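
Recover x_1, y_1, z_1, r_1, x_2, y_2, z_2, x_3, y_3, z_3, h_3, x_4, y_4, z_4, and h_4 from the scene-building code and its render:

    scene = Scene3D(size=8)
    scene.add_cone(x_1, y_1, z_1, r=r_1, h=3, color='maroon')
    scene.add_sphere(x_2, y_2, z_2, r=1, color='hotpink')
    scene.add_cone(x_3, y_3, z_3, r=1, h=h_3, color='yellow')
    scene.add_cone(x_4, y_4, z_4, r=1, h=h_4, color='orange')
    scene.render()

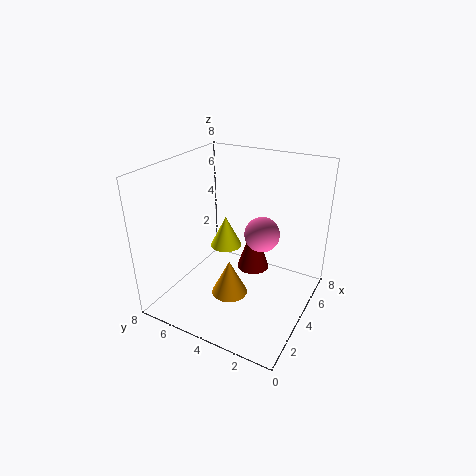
x_1 = 6
y_1 = 4
z_1 = 1
r_1 = 1
x_2 = 5
y_2 = 3
z_2 = 4
x_3 = 6
y_3 = 6
z_3 = 2
h_3 = 2
x_4 = 3
y_4 = 4
z_4 = 1
h_4 = 2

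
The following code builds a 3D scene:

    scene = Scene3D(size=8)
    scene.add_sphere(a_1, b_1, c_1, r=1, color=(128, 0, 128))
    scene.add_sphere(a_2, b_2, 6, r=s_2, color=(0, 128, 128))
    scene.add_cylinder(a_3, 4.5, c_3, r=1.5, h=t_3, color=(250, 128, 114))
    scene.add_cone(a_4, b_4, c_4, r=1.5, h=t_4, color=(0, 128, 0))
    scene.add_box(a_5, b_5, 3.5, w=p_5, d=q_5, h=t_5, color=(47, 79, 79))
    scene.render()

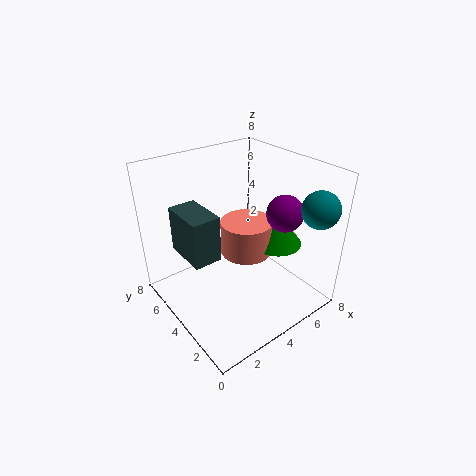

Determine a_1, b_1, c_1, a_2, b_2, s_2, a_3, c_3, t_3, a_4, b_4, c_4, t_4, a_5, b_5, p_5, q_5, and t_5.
a_1 = 6
b_1 = 2.5
c_1 = 5.5
a_2 = 7
b_2 = 1
s_2 = 1
a_3 = 5
c_3 = 2.5
t_3 = 2
a_4 = 6.5
b_4 = 3.5
c_4 = 3
t_4 = 2
a_5 = 1
b_5 = 3.5
p_5 = 1.5
q_5 = 2.5
t_5 = 2.5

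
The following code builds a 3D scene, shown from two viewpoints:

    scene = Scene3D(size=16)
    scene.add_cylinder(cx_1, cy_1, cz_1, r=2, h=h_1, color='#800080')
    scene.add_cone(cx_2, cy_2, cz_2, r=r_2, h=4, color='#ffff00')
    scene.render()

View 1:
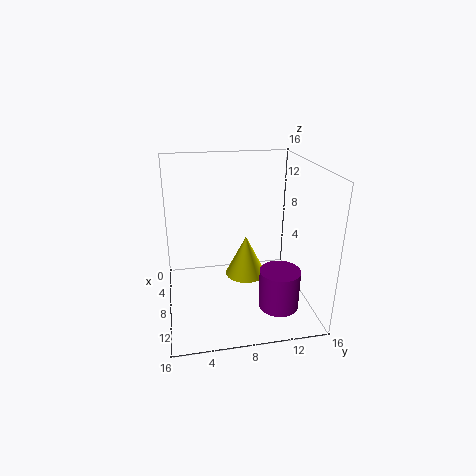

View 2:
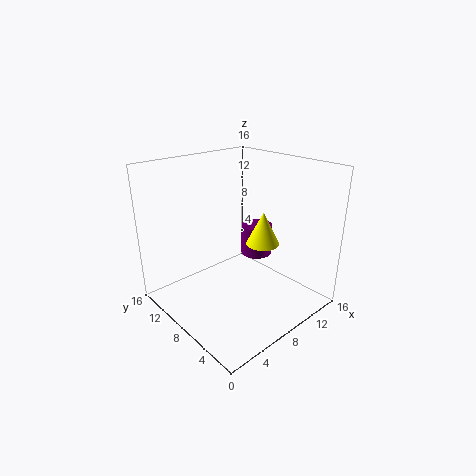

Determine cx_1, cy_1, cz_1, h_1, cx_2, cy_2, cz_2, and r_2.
cx_1 = 14, cy_1 = 11, cz_1 = 3, h_1 = 4, cx_2 = 12, cy_2 = 8, cz_2 = 6, r_2 = 2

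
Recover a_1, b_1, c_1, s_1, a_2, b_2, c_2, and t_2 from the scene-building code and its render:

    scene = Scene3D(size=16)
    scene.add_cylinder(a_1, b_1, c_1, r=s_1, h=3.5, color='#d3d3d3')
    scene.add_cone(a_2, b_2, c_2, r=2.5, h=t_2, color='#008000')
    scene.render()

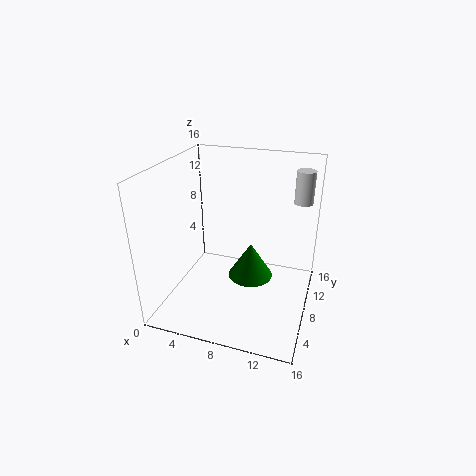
a_1 = 14.5
b_1 = 10.5
c_1 = 12
s_1 = 1
a_2 = 9.5
b_2 = 8
c_2 = 3.5
t_2 = 4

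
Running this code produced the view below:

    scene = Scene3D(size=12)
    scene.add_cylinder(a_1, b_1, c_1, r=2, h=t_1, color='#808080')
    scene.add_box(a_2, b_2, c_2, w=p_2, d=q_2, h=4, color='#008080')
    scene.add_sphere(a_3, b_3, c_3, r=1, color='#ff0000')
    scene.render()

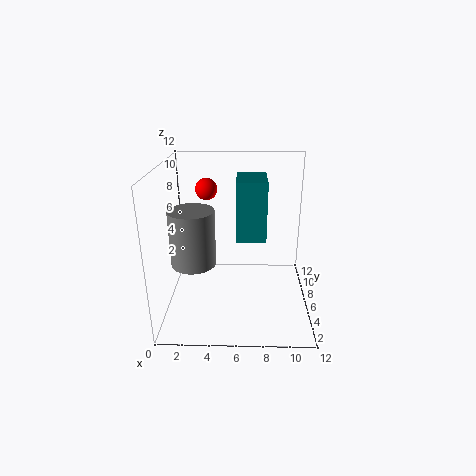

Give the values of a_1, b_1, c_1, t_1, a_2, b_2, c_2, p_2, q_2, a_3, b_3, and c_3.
a_1 = 2; b_1 = 7; c_1 = 3; t_1 = 5; a_2 = 6; b_2 = 1; c_2 = 8; p_2 = 2; q_2 = 3; a_3 = 3; b_3 = 10; c_3 = 9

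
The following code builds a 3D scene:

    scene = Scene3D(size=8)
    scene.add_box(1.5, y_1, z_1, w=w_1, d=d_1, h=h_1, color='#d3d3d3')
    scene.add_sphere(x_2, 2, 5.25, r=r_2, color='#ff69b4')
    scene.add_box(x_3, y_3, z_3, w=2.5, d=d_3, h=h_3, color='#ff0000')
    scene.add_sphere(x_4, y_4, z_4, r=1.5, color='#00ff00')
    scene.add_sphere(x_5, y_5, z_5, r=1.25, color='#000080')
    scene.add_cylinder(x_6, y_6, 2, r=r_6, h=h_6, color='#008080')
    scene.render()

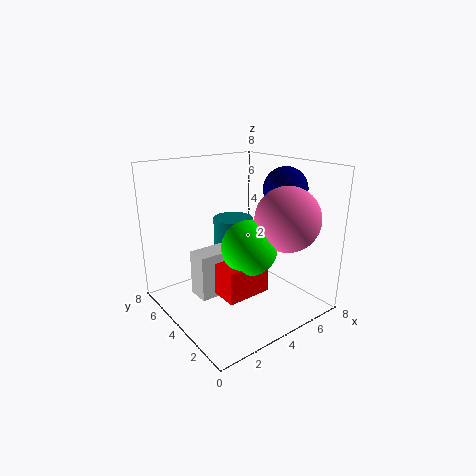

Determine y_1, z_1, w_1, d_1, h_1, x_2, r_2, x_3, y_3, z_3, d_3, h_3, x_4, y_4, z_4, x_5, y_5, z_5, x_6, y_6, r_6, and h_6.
y_1 = 3.75; z_1 = 1; w_1 = 2.5; d_1 = 1.25; h_1 = 2.5; x_2 = 5.75; r_2 = 1.75; x_3 = 2.25; y_3 = 2.25; z_3 = 1.25; d_3 = 2.25; h_3 = 1.75; x_4 = 4; y_4 = 3; z_4 = 3.75; x_5 = 6.75; y_5 = 3.25; z_5 = 6.5; x_6 = 5.5; y_6 = 6.5; r_6 = 1.25; h_6 = 2.25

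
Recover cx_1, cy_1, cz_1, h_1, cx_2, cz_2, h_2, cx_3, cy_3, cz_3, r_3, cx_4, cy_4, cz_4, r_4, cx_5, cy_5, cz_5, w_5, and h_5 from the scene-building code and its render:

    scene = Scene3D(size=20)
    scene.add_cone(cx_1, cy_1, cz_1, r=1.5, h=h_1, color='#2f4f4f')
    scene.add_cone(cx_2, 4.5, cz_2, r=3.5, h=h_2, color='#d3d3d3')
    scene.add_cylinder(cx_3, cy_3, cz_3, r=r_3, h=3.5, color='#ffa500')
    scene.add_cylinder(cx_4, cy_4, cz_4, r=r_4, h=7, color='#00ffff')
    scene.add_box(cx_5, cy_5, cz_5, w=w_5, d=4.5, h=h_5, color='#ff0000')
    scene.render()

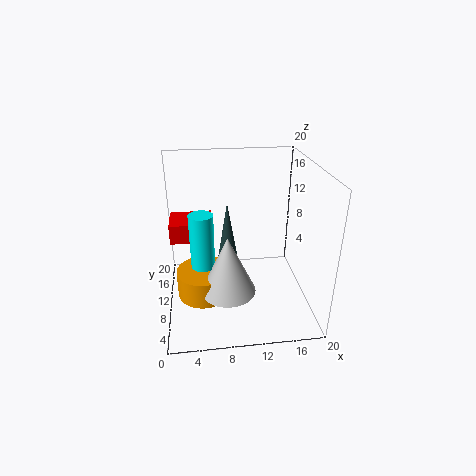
cx_1 = 8.5, cy_1 = 9.5, cz_1 = 6.5, h_1 = 9, cx_2 = 8, cz_2 = 5.5, h_2 = 7.5, cx_3 = 5, cy_3 = 6.5, cz_3 = 4, r_3 = 3.5, cx_4 = 5, cy_4 = 6, cz_4 = 8.5, r_4 = 1.5, cx_5 = 1, cy_5 = 7.5, cz_5 = 11, w_5 = 5.5, h_5 = 2.5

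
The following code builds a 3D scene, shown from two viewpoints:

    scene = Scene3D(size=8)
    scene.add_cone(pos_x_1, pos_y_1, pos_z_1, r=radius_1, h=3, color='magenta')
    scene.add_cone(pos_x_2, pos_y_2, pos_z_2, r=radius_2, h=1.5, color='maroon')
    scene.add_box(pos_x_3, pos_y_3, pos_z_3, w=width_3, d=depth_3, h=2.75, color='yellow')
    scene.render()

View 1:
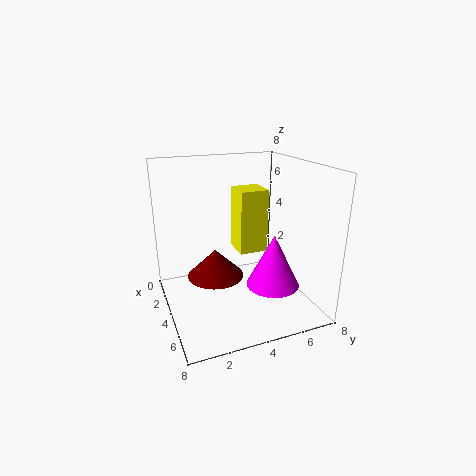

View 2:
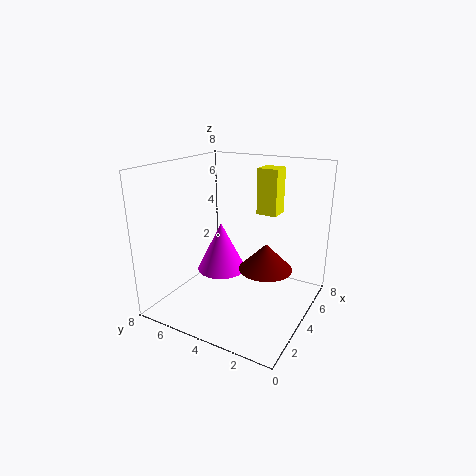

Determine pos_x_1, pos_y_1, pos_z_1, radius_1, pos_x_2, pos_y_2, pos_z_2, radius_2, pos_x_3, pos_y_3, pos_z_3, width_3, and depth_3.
pos_x_1 = 5, pos_y_1 = 5.75, pos_z_1 = 1.25, radius_1 = 1.5, pos_x_2 = 4.5, pos_y_2 = 2.5, pos_z_2 = 2.25, radius_2 = 1.5, pos_x_3 = 6.25, pos_y_3 = 2.75, pos_z_3 = 4.75, width_3 = 1.25, depth_3 = 1.25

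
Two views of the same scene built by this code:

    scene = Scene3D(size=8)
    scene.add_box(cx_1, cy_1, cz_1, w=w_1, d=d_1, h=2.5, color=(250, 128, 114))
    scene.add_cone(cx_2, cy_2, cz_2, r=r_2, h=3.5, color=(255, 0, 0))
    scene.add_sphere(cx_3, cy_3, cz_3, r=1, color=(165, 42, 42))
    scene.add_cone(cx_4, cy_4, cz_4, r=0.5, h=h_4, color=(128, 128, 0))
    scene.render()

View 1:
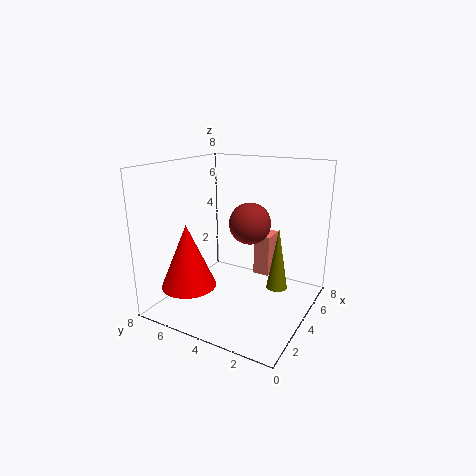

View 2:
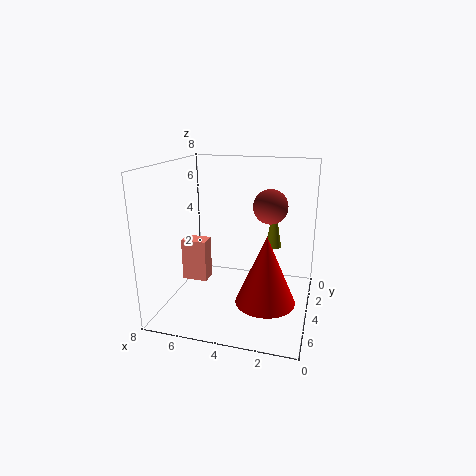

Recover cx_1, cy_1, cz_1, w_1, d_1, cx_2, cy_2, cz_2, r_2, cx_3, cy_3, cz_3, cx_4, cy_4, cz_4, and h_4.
cx_1 = 6
cy_1 = 3
cz_1 = 1
w_1 = 1.5
d_1 = 1
cx_2 = 2
cy_2 = 6
cz_2 = 1.5
r_2 = 1.5
cx_3 = 2.5
cy_3 = 2.5
cz_3 = 5.5
cx_4 = 2.5
cy_4 = 1
cz_4 = 2.5
h_4 = 3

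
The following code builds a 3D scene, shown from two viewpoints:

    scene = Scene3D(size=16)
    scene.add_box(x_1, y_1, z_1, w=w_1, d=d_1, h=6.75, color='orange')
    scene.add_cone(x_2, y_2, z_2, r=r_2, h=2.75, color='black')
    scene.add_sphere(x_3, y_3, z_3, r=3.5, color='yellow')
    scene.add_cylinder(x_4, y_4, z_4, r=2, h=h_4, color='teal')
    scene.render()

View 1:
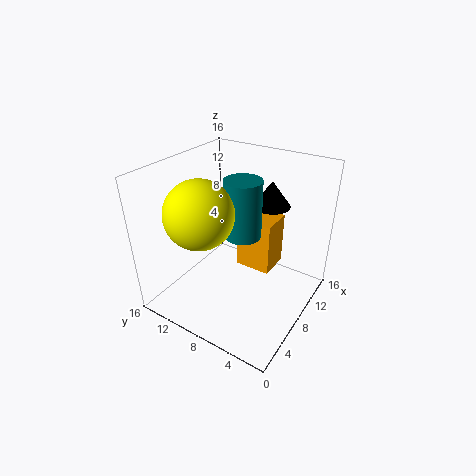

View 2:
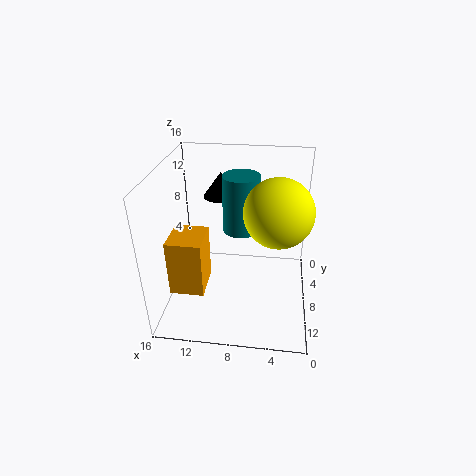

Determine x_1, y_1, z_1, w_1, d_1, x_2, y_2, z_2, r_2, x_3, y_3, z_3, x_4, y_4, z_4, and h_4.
x_1 = 11.75, y_1 = 6, z_1 = 1.25, w_1 = 4, d_1 = 4.5, x_2 = 10.25, y_2 = 5.25, z_2 = 11.75, r_2 = 2, x_3 = 3.75, y_3 = 9.75, z_3 = 12.25, x_4 = 7.75, y_4 = 7.25, z_4 = 8.75, h_4 = 6.25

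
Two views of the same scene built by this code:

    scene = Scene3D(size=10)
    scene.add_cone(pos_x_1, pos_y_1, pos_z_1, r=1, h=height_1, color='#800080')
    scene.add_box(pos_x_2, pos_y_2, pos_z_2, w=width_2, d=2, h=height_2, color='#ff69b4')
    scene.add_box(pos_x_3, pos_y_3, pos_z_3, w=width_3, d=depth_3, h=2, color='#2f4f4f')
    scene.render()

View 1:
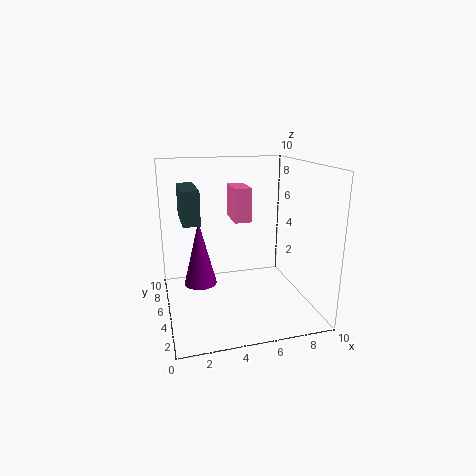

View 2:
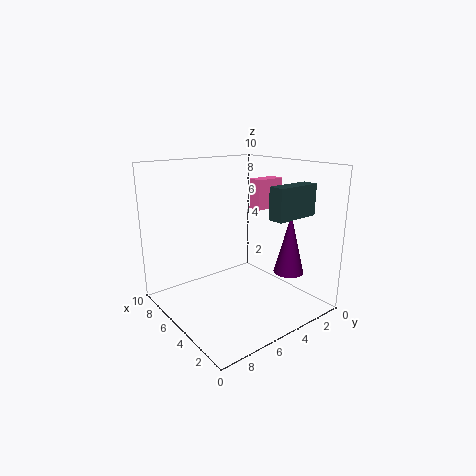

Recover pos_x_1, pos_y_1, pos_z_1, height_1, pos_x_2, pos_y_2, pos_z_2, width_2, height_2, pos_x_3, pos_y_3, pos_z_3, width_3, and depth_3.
pos_x_1 = 2; pos_y_1 = 3; pos_z_1 = 3; height_1 = 4; pos_x_2 = 4; pos_y_2 = 2; pos_z_2 = 7; width_2 = 1; height_2 = 2; pos_x_3 = 1; pos_y_3 = 2; pos_z_3 = 7; width_3 = 1; depth_3 = 3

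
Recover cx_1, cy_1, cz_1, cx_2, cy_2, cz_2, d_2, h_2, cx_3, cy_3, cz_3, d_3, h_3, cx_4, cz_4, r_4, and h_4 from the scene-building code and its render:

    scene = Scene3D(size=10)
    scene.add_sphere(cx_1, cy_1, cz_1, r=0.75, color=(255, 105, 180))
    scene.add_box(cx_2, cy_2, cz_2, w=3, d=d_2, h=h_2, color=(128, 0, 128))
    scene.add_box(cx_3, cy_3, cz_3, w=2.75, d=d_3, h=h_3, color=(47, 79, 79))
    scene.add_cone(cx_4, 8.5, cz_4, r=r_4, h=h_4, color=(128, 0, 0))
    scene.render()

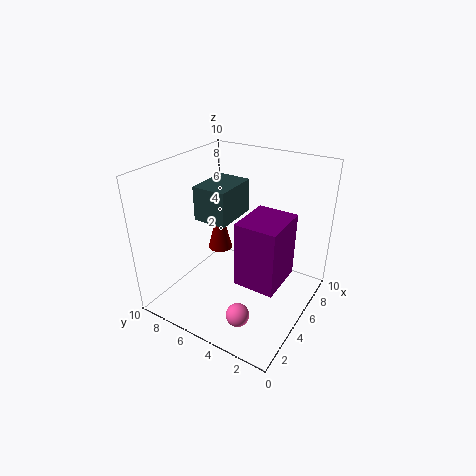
cx_1 = 1.75; cy_1 = 3; cz_1 = 1.5; cx_2 = 1.75; cy_2 = 0.75; cz_2 = 4; d_2 = 2.5; h_2 = 4; cx_3 = 1.5; cy_3 = 3.75; cz_3 = 7.75; d_3 = 2; h_3 = 2; cx_4 = 7.75; cz_4 = 1.75; r_4 = 1; h_4 = 4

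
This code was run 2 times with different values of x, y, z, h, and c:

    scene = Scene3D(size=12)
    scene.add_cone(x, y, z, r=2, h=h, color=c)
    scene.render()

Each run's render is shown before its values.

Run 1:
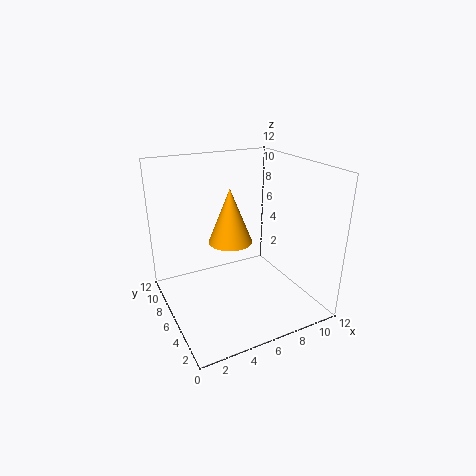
x = 6.5; y = 8.5; z = 4.5; h = 5; c = 'orange'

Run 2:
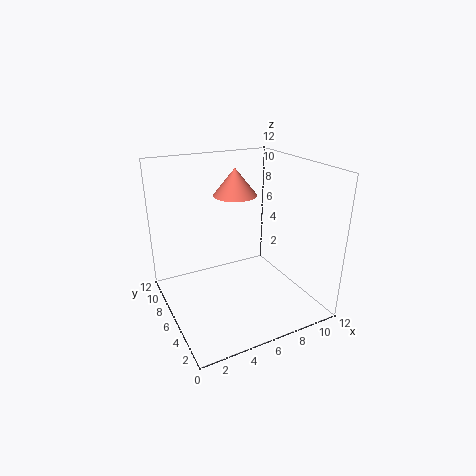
x = 7.5; y = 9.5; z = 8.5; h = 2.5; c = 'salmon'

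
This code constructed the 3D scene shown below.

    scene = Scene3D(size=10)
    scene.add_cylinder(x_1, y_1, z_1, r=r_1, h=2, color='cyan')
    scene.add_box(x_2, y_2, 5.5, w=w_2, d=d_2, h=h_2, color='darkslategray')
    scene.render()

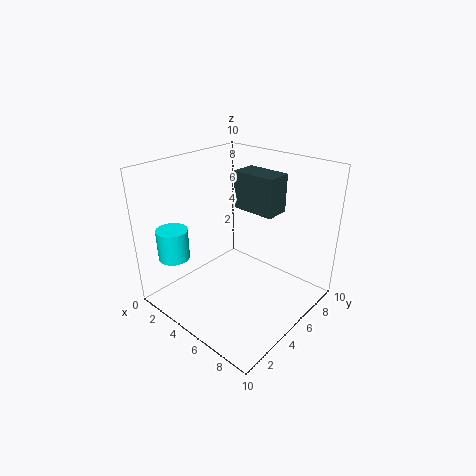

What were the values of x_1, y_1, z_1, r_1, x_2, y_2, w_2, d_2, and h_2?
x_1 = 3; y_1 = 1; z_1 = 4.5; r_1 = 1; x_2 = 2; y_2 = 8; w_2 = 3.5; d_2 = 2; h_2 = 3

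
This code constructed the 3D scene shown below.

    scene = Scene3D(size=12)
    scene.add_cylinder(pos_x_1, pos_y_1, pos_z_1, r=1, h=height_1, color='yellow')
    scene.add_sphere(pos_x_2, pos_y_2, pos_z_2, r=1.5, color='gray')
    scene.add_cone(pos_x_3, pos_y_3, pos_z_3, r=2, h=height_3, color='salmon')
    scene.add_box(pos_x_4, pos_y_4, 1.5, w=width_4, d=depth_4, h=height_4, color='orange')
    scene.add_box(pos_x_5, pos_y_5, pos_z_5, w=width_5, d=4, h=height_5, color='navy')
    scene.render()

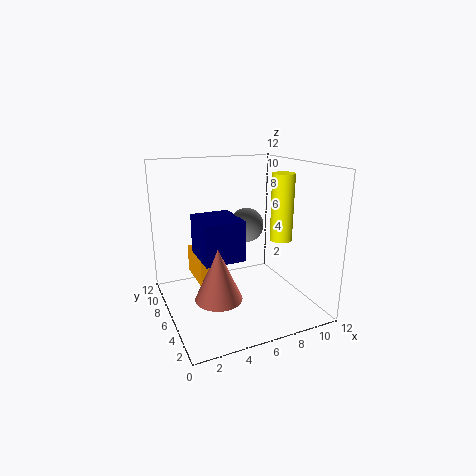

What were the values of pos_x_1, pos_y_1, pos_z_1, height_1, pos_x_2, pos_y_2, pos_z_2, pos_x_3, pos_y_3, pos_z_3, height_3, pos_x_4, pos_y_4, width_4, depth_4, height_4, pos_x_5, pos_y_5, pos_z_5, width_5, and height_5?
pos_x_1 = 10.5
pos_y_1 = 6.5
pos_z_1 = 5
height_1 = 6
pos_x_2 = 7.5
pos_y_2 = 7.5
pos_z_2 = 6.5
pos_x_3 = 4
pos_y_3 = 5.5
pos_z_3 = 1
height_3 = 4.5
pos_x_4 = 3
pos_y_4 = 7
width_4 = 1.5
depth_4 = 4
height_4 = 2.5
pos_x_5 = 3
pos_y_5 = 5.5
pos_z_5 = 4
width_5 = 3.5
height_5 = 3.5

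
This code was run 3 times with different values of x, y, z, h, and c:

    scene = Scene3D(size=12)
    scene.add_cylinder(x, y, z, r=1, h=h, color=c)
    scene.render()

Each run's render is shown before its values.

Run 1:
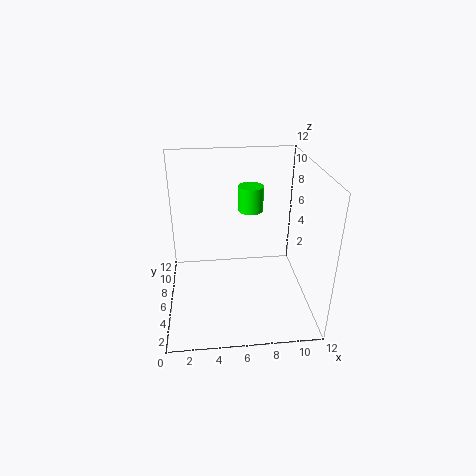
x = 7
y = 6
z = 8.5
h = 2
c = 'lime'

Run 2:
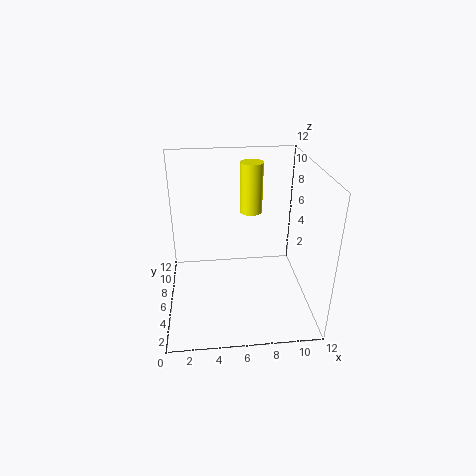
x = 7.5
y = 9
z = 7
h = 4.5
c = 'yellow'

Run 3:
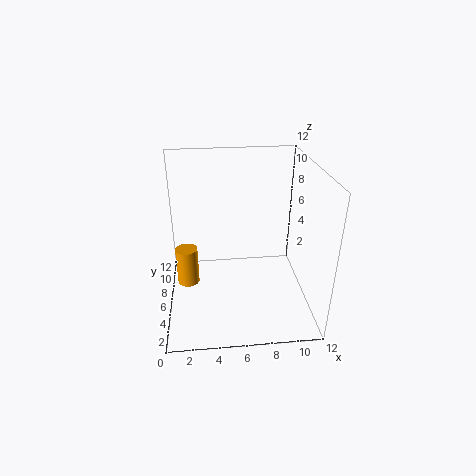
x = 1.5
y = 8
z = 0.5
h = 3.5
c = 'orange'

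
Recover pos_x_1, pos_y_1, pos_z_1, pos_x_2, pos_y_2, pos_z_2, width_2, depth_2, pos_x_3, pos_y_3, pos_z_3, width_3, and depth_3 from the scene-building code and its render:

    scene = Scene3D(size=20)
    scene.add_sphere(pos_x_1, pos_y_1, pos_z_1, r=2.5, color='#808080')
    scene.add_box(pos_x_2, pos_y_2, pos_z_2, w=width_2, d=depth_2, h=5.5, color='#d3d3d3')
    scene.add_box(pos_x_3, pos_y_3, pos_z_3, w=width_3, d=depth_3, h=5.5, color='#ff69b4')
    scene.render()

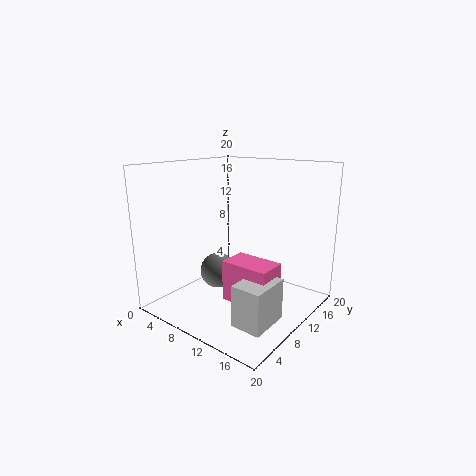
pos_x_1 = 7.5, pos_y_1 = 8.5, pos_z_1 = 5, pos_x_2 = 14, pos_y_2 = 3.5, pos_z_2 = 1, width_2 = 4, depth_2 = 5.5, pos_x_3 = 10.5, pos_y_3 = 6, pos_z_3 = 2.5, width_3 = 6.5, depth_3 = 4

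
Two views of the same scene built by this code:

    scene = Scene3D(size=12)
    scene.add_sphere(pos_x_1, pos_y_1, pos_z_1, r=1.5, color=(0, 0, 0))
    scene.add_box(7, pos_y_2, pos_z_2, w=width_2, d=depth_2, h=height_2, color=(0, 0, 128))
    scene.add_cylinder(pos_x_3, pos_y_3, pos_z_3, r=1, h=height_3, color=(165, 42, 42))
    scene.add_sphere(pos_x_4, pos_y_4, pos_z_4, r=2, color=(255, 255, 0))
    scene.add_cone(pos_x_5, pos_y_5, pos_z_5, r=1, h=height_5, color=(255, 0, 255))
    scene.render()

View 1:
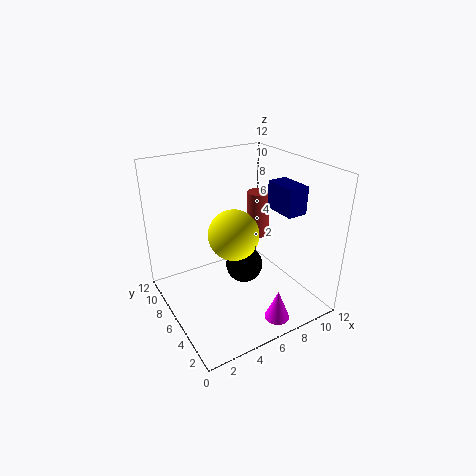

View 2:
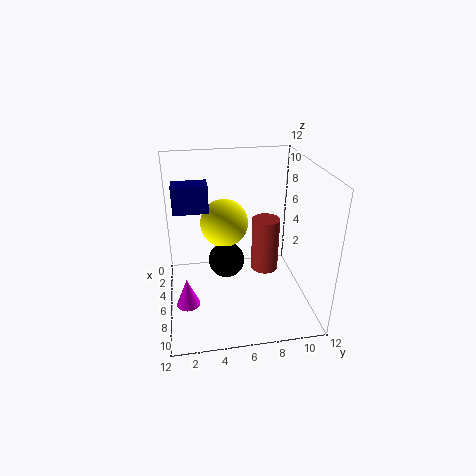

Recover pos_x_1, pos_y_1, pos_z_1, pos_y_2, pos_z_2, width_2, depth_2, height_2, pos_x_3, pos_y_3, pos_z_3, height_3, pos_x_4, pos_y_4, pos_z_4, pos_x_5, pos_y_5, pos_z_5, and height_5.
pos_x_1 = 6
pos_y_1 = 5
pos_z_1 = 4
pos_y_2 = 1
pos_z_2 = 9.5
width_2 = 1.5
depth_2 = 2.5
height_2 = 2
pos_x_3 = 9
pos_y_3 = 7.5
pos_z_3 = 5
height_3 = 4
pos_x_4 = 5
pos_y_4 = 5
pos_z_4 = 7
pos_x_5 = 7
pos_y_5 = 1.5
pos_z_5 = 0.5
height_5 = 2.5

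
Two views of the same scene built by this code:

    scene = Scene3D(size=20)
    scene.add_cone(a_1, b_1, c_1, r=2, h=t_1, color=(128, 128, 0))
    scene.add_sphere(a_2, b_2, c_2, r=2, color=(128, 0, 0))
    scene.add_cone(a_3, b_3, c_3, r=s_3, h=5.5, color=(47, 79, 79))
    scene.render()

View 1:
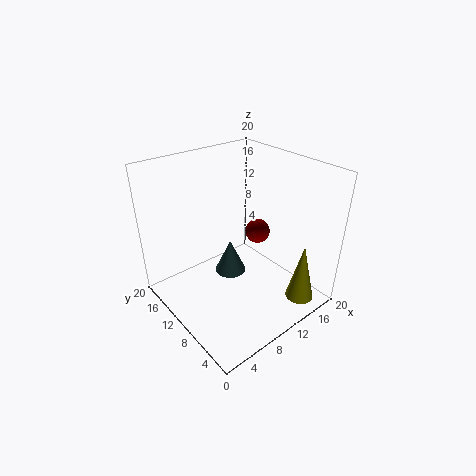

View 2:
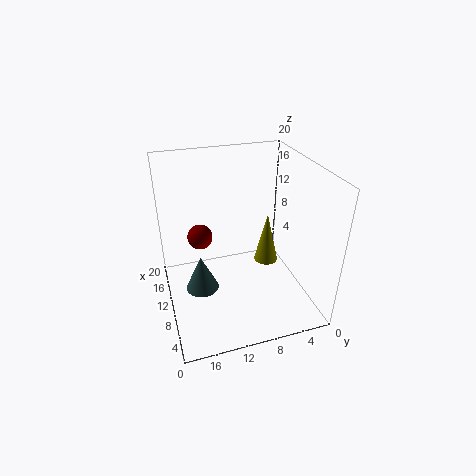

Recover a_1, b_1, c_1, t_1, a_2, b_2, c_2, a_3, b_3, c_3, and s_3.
a_1 = 16; b_1 = 3; c_1 = 1; t_1 = 8.5; a_2 = 17.5; b_2 = 14; c_2 = 6.5; a_3 = 12.5; b_3 = 15; c_3 = 0.5; s_3 = 2.5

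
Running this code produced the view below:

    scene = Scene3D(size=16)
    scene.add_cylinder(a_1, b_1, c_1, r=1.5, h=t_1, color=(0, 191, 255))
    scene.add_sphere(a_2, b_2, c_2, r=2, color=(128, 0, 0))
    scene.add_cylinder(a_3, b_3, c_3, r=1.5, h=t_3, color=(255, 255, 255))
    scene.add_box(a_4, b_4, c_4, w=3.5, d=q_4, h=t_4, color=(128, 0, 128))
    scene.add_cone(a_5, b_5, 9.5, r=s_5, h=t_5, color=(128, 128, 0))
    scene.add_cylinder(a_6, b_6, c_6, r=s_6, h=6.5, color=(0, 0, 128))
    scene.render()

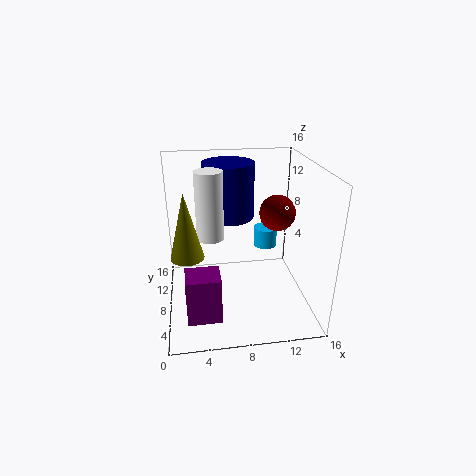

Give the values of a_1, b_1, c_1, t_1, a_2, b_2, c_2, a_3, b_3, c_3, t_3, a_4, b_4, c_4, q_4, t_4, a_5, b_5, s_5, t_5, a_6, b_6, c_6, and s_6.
a_1 = 12.5
b_1 = 13.5
c_1 = 4
t_1 = 2.5
a_2 = 12.5
b_2 = 8.5
c_2 = 10.5
a_3 = 5
b_3 = 8.5
c_3 = 8
t_3 = 7.5
a_4 = 2
b_4 = 2
c_4 = 1.5
q_4 = 3
t_4 = 5
a_5 = 2.5
b_5 = 2
s_5 = 1.5
t_5 = 6
a_6 = 7.5
b_6 = 12
c_6 = 9
s_6 = 3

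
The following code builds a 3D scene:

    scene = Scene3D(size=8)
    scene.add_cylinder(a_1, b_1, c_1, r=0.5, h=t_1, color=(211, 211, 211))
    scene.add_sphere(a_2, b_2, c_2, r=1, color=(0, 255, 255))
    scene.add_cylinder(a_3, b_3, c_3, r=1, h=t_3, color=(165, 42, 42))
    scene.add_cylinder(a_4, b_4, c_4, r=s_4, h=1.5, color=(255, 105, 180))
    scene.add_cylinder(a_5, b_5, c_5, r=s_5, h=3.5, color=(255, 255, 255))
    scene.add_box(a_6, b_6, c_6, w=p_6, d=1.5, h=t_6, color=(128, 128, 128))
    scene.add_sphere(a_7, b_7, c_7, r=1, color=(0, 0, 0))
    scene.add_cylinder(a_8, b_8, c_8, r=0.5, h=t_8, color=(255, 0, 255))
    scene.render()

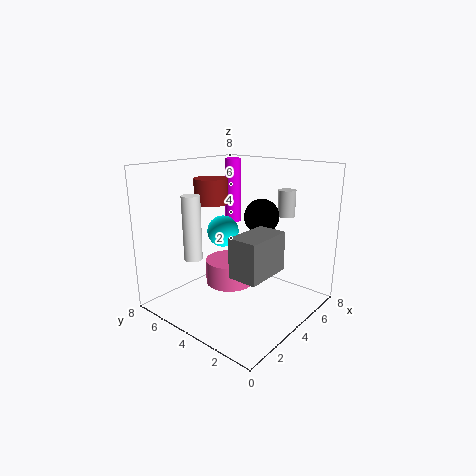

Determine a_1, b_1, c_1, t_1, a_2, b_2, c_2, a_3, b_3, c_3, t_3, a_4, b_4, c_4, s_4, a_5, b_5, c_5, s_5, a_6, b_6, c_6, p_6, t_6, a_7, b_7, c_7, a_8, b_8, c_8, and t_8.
a_1 = 6.5, b_1 = 2.5, c_1 = 5, t_1 = 1.5, a_2 = 5.5, b_2 = 6.5, c_2 = 3.5, a_3 = 4.5, b_3 = 6.5, c_3 = 5.5, t_3 = 1.5, a_4 = 5, b_4 = 5.5, c_4 = 0.5, s_4 = 1.5, a_5 = 2, b_5 = 5.5, c_5 = 3, s_5 = 0.5, a_6 = 1.5, b_6 = 1, c_6 = 3, p_6 = 2.5, t_6 = 2, a_7 = 5.5, b_7 = 3.5, c_7 = 5, a_8 = 6.5, b_8 = 6.5, c_8 = 4, t_8 = 4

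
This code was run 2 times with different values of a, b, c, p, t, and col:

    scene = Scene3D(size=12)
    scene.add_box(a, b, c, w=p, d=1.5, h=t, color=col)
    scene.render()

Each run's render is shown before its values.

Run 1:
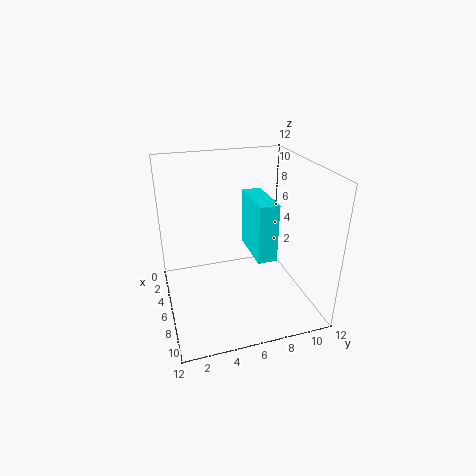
a = 5.5; b = 6.5; c = 5.5; p = 4; t = 4.5; col = 'cyan'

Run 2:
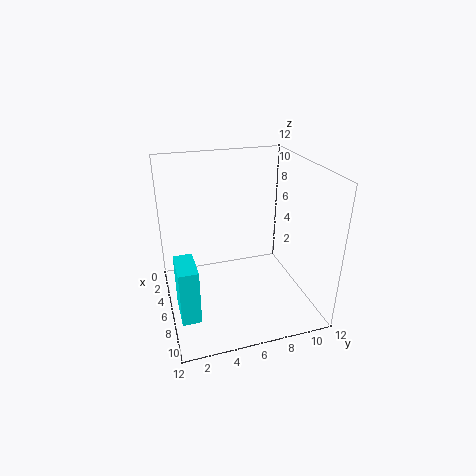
a = 6.5; b = 0.5; c = 1; p = 3; t = 4.5; col = 'cyan'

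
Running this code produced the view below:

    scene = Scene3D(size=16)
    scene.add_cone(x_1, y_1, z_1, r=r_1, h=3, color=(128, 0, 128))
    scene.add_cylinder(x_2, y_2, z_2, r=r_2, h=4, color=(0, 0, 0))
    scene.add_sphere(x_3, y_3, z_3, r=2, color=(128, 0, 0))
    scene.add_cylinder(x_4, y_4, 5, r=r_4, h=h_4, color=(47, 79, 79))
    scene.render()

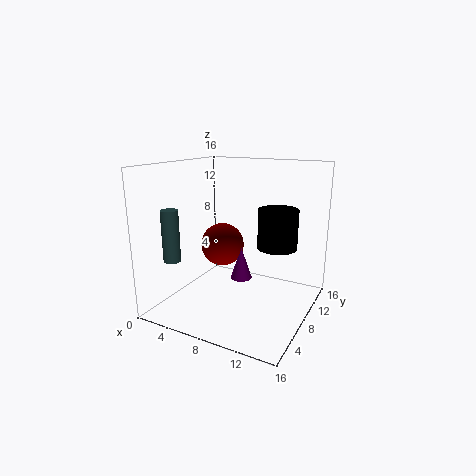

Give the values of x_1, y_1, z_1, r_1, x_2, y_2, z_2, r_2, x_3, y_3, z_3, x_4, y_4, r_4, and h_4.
x_1 = 11
y_1 = 3
z_1 = 6
r_1 = 1
x_2 = 13
y_2 = 7
z_2 = 8
r_2 = 2
x_3 = 9
y_3 = 3
z_3 = 9
x_4 = 1
y_4 = 5
r_4 = 1
h_4 = 6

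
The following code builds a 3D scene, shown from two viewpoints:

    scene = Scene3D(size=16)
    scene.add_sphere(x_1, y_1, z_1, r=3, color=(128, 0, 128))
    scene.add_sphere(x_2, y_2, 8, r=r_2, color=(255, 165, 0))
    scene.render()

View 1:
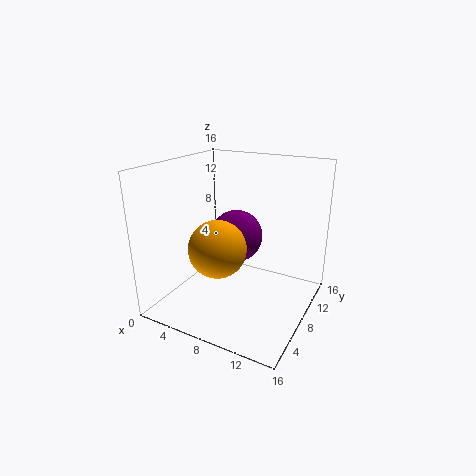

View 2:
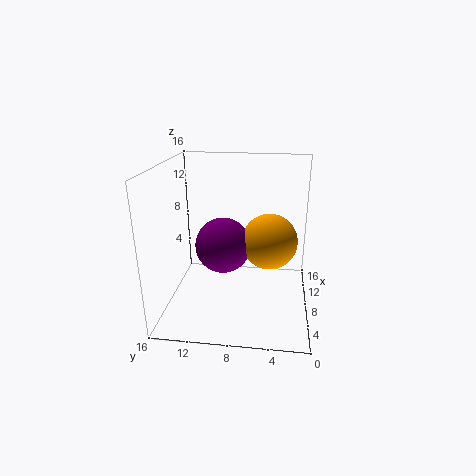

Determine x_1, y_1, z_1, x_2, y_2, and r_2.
x_1 = 7; y_1 = 9.5; z_1 = 7.5; x_2 = 7.5; y_2 = 4.5; r_2 = 3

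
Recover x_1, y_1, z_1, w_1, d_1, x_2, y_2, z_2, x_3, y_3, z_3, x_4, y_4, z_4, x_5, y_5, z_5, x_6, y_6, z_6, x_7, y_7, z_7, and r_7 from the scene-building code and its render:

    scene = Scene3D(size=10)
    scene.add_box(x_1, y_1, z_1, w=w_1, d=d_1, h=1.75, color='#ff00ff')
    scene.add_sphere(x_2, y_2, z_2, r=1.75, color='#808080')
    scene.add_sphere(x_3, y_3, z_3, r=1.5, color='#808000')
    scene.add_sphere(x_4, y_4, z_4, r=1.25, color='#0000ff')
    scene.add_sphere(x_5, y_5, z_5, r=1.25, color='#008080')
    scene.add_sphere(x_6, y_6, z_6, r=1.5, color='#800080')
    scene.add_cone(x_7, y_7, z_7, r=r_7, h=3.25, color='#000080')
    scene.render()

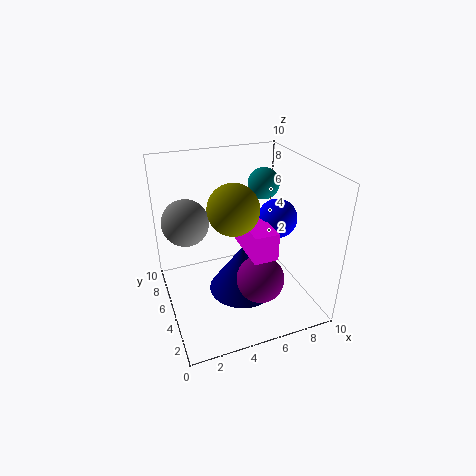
x_1 = 4.5; y_1 = 1; z_1 = 5.5; w_1 = 1.5; d_1 = 3.25; x_2 = 2; y_2 = 8; z_2 = 5.25; x_3 = 3.75; y_3 = 2.5; z_3 = 8.5; x_4 = 7; y_4 = 3.25; z_4 = 7; x_5 = 8.5; y_5 = 8.5; z_5 = 7.25; x_6 = 5.25; y_6 = 1.75; z_6 = 3.75; x_7 = 4.75; y_7 = 3.5; z_7 = 2; r_7 = 2.25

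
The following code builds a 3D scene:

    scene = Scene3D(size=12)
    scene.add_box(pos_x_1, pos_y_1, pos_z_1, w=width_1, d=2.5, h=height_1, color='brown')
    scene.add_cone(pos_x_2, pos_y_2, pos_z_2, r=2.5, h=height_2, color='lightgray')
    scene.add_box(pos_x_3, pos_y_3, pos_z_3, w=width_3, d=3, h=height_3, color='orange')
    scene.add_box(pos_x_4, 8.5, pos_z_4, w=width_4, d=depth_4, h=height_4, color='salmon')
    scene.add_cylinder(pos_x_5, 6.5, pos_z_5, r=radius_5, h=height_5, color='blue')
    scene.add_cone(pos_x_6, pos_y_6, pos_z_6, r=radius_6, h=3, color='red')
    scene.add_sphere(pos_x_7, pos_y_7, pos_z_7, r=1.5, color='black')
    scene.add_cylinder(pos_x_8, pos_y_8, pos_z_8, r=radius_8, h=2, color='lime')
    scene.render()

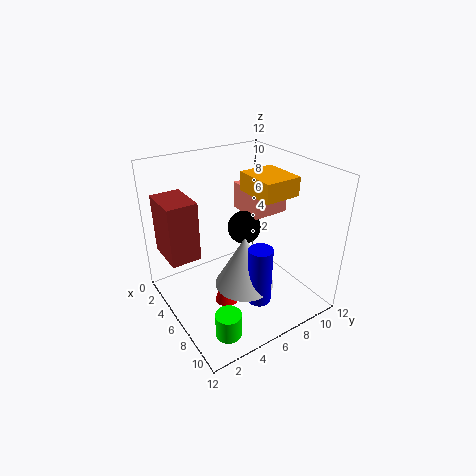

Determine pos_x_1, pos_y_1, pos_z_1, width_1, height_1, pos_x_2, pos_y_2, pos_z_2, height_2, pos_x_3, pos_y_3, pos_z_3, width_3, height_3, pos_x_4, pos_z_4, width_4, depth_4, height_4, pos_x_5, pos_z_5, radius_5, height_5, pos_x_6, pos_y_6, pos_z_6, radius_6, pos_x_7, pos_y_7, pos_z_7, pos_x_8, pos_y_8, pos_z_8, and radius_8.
pos_x_1 = 1.5, pos_y_1 = 0.5, pos_z_1 = 4.5, width_1 = 3.5, height_1 = 5, pos_x_2 = 7, pos_y_2 = 6, pos_z_2 = 2, height_2 = 4.5, pos_x_3 = 5.5, pos_y_3 = 6.5, pos_z_3 = 10, width_3 = 3.5, height_3 = 1.5, pos_x_4 = 1.5, pos_z_4 = 6.5, width_4 = 3.5, depth_4 = 3.5, height_4 = 2.5, pos_x_5 = 8.5, pos_z_5 = 1, radius_5 = 1, height_5 = 5, pos_x_6 = 6.5, pos_y_6 = 4.5, pos_z_6 = 0.5, radius_6 = 1, pos_x_7 = 4, pos_y_7 = 8, pos_z_7 = 5.5, pos_x_8 = 10, pos_y_8 = 2.5, pos_z_8 = 0.5, radius_8 = 1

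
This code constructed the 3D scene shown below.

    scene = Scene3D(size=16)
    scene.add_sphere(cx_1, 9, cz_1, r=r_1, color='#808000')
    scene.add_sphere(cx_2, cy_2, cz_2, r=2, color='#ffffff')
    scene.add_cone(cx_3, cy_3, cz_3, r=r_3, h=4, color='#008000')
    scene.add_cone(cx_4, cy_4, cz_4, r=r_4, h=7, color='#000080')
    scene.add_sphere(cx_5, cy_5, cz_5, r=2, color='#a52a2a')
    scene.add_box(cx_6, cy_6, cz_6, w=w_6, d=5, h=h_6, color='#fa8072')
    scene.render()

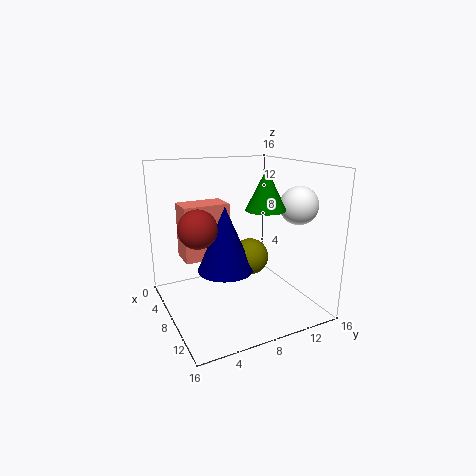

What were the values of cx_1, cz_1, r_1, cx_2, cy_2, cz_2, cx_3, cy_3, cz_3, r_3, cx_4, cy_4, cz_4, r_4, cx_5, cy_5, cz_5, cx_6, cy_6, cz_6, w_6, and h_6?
cx_1 = 9
cz_1 = 6
r_1 = 2
cx_2 = 12
cy_2 = 13
cz_2 = 12
cx_3 = 12
cy_3 = 9
cz_3 = 12
r_3 = 2
cx_4 = 9
cy_4 = 6
cz_4 = 5
r_4 = 3
cx_5 = 9
cy_5 = 3
cz_5 = 10
cx_6 = 5
cy_6 = 2
cz_6 = 6
w_6 = 3
h_6 = 6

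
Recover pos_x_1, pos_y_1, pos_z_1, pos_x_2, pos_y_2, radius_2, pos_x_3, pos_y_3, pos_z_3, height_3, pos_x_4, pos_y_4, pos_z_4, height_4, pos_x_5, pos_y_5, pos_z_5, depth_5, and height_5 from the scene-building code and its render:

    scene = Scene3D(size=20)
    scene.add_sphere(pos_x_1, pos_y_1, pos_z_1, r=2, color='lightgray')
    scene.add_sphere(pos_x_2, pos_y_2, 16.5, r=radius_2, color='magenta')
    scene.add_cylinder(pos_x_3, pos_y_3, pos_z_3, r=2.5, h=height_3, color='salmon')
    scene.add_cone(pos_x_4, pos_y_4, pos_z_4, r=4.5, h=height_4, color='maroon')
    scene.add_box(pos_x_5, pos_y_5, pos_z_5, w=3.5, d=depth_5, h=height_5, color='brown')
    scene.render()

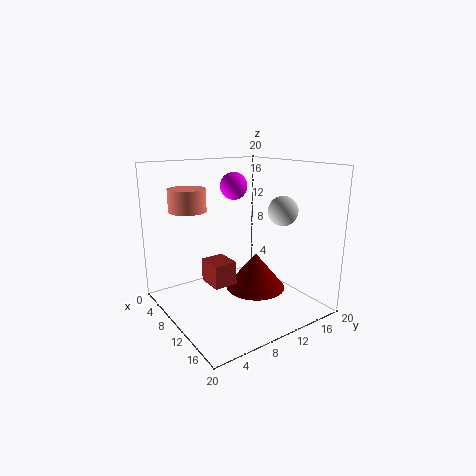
pos_x_1 = 14, pos_y_1 = 14.5, pos_z_1 = 14, pos_x_2 = 6, pos_y_2 = 12, radius_2 = 2, pos_x_3 = 7, pos_y_3 = 4, pos_z_3 = 14, height_3 = 3, pos_x_4 = 9, pos_y_4 = 14, pos_z_4 = 1, height_4 = 5.5, pos_x_5 = 10.5, pos_y_5 = 4, pos_z_5 = 5.5, depth_5 = 3, height_5 = 3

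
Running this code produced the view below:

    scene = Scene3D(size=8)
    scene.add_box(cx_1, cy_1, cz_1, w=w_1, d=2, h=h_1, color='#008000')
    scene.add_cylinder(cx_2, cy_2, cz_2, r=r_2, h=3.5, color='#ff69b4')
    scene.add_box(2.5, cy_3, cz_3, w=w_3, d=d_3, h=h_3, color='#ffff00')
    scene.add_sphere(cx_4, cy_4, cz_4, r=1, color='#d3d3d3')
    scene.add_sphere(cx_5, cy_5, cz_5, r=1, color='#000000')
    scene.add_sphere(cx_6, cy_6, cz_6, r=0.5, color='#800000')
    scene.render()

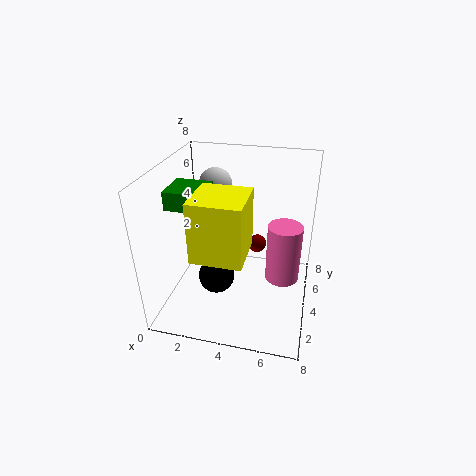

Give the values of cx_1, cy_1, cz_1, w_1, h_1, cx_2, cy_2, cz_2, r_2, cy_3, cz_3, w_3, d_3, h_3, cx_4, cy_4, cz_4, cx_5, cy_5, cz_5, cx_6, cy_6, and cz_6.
cx_1 = 0.5, cy_1 = 2.5, cz_1 = 6, w_1 = 2, h_1 = 1, cx_2 = 6.5, cy_2 = 5, cz_2 = 1, r_2 = 1, cy_3 = 0.5, cz_3 = 4.5, w_3 = 2.5, d_3 = 2.5, h_3 = 3, cx_4 = 2, cy_4 = 6.5, cz_4 = 6, cx_5 = 3, cy_5 = 3, cz_5 = 2, cx_6 = 5, cy_6 = 4.5, cz_6 = 3.5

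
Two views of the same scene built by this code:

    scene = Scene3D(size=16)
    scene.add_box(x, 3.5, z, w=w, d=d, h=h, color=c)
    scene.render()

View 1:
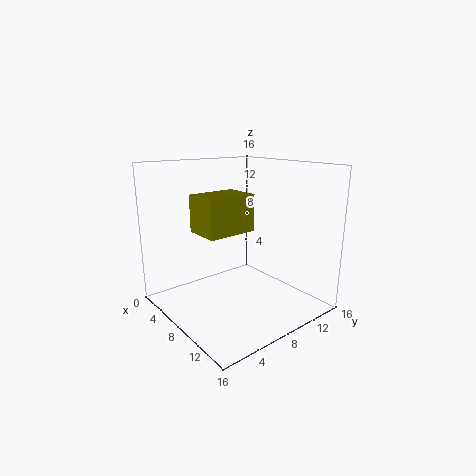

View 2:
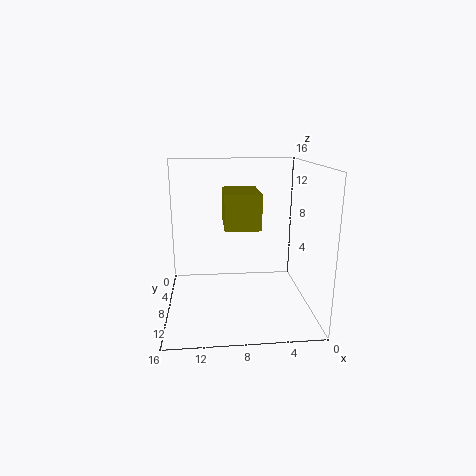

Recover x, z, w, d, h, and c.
x = 5.5
z = 9
w = 4
d = 5.5
h = 4
c = 'olive'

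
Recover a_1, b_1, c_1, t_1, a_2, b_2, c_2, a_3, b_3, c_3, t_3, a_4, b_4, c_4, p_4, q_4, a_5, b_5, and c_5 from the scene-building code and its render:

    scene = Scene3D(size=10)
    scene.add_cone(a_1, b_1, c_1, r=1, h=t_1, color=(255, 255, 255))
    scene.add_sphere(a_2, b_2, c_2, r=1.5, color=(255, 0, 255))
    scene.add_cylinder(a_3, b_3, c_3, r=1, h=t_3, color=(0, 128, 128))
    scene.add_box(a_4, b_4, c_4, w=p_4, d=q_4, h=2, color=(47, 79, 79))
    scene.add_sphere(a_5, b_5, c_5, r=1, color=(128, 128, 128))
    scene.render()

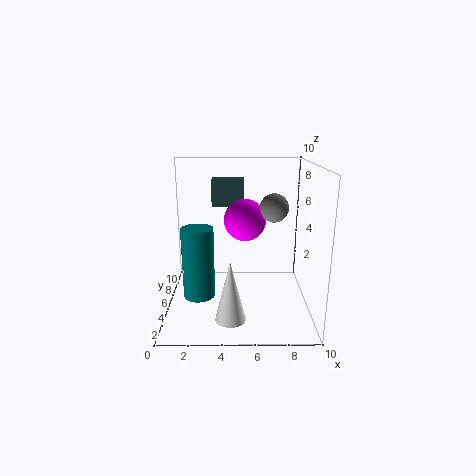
a_1 = 4.5; b_1 = 2; c_1 = 0.5; t_1 = 4; a_2 = 5.5; b_2 = 6; c_2 = 6; a_3 = 2.5; b_3 = 2.5; c_3 = 2; t_3 = 4.5; a_4 = 3; b_4 = 8; c_4 = 6.5; p_4 = 2.5; q_4 = 2; a_5 = 7.5; b_5 = 5.5; c_5 = 7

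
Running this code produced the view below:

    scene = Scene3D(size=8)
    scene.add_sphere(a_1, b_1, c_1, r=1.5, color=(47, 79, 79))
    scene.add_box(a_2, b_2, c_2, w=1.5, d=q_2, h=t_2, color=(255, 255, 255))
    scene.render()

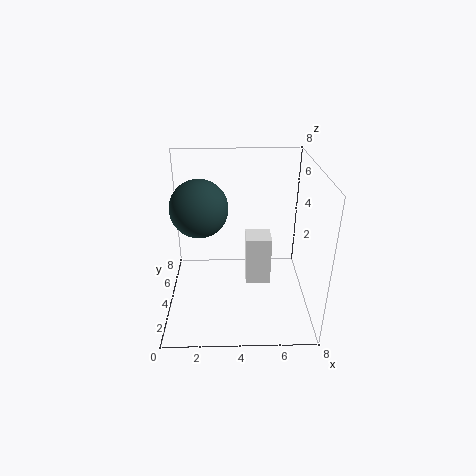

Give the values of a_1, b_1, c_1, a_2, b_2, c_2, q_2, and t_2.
a_1 = 2; b_1 = 3.5; c_1 = 6; a_2 = 4.5; b_2 = 4.5; c_2 = 0.5; q_2 = 1.5; t_2 = 3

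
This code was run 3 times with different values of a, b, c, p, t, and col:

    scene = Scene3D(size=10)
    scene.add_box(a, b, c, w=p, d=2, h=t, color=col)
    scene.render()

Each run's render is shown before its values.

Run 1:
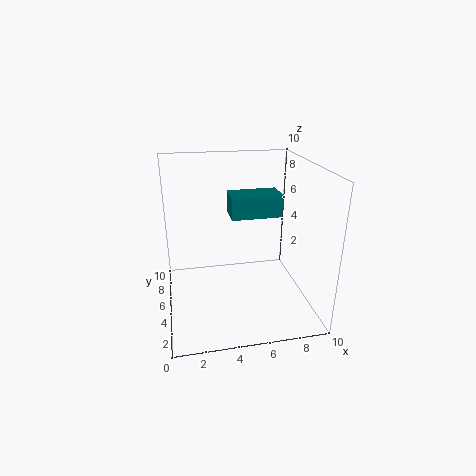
a = 4.5
b = 4.5
c = 6.5
p = 3.5
t = 1.5
col = 'teal'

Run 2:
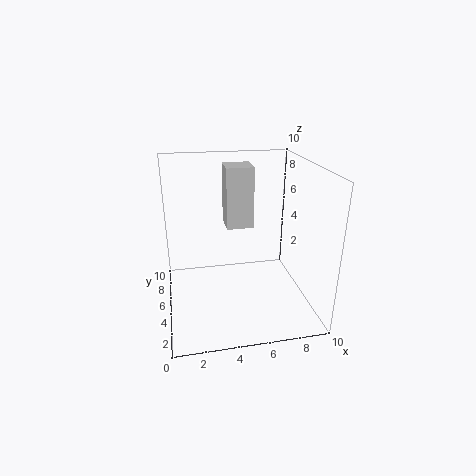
a = 4.5
b = 6.5
c = 5
p = 2
t = 4.5
col = 'lightgray'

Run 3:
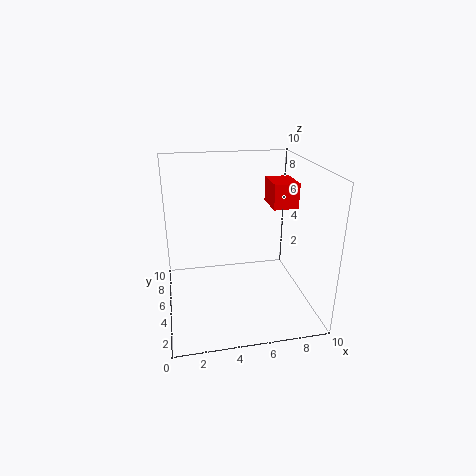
a = 6.5
b = 2
c = 8
p = 1.5
t = 1.5
col = 'red'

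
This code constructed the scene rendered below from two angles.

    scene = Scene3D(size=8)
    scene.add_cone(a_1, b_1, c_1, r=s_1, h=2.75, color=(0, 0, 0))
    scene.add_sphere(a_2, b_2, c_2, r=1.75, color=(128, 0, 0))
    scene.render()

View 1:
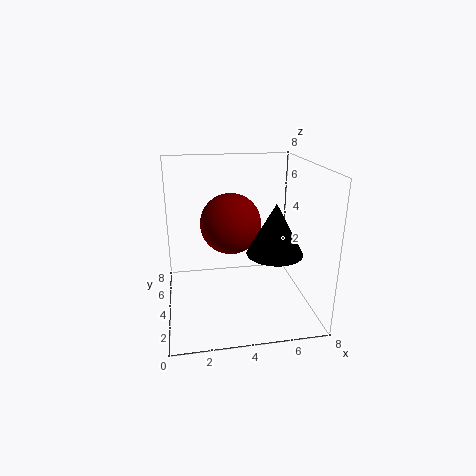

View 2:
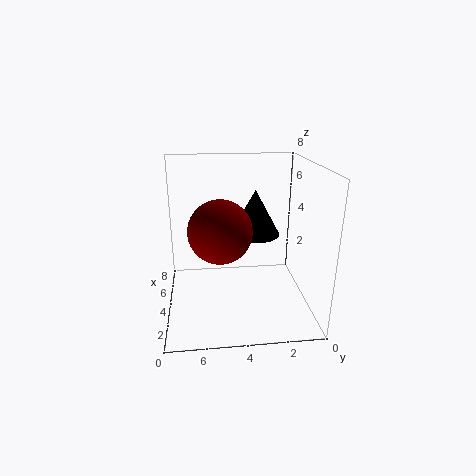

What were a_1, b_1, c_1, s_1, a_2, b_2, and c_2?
a_1 = 5.75, b_1 = 2.75, c_1 = 3.5, s_1 = 1.5, a_2 = 3.75, b_2 = 5, c_2 = 4.5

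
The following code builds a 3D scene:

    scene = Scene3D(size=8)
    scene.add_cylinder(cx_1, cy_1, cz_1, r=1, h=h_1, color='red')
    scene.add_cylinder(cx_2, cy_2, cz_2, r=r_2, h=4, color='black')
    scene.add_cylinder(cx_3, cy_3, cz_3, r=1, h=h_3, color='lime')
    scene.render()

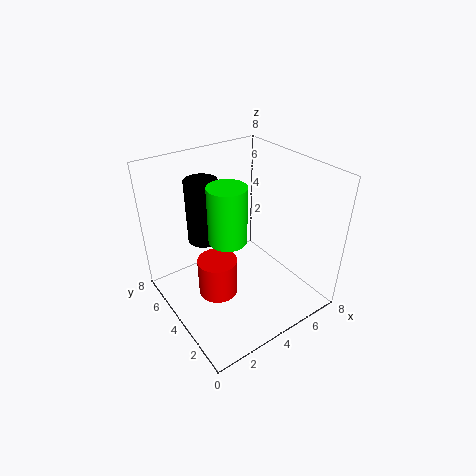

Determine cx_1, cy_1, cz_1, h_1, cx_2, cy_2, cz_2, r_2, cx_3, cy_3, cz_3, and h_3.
cx_1 = 2, cy_1 = 3, cz_1 = 2, h_1 = 2, cx_2 = 3.5, cy_2 = 7, cz_2 = 2.5, r_2 = 1, cx_3 = 3, cy_3 = 3.5, cz_3 = 4.5, h_3 = 3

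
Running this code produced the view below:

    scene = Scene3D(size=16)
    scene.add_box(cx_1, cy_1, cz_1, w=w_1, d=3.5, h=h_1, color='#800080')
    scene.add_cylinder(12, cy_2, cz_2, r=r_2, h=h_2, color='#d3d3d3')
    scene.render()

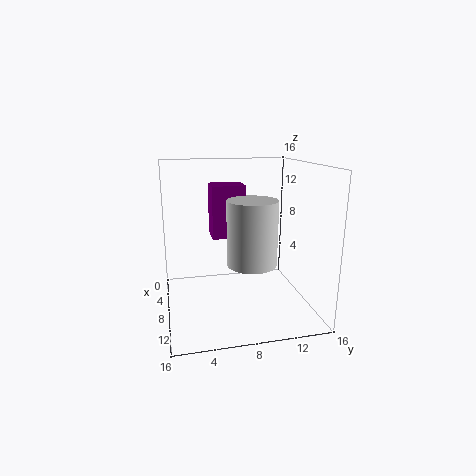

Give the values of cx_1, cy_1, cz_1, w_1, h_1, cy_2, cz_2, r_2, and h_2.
cx_1 = 6.5, cy_1 = 5, cz_1 = 8.5, w_1 = 3, h_1 = 5.5, cy_2 = 8.5, cz_2 = 6.5, r_2 = 2.5, h_2 = 6.5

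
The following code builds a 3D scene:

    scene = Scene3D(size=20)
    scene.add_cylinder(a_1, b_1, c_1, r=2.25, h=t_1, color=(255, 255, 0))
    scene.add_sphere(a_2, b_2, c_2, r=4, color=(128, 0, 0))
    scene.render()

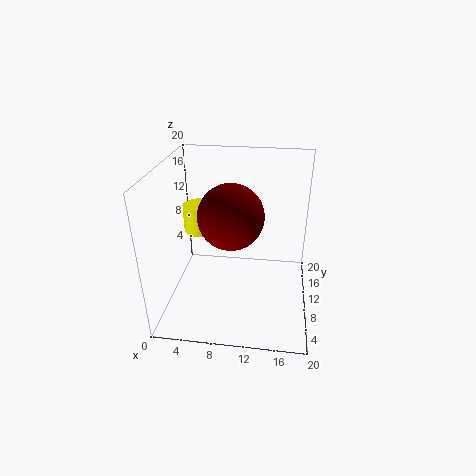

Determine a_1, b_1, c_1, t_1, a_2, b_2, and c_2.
a_1 = 5.25, b_1 = 8.75, c_1 = 11.75, t_1 = 3.5, a_2 = 9.75, b_2 = 5.75, c_2 = 15.25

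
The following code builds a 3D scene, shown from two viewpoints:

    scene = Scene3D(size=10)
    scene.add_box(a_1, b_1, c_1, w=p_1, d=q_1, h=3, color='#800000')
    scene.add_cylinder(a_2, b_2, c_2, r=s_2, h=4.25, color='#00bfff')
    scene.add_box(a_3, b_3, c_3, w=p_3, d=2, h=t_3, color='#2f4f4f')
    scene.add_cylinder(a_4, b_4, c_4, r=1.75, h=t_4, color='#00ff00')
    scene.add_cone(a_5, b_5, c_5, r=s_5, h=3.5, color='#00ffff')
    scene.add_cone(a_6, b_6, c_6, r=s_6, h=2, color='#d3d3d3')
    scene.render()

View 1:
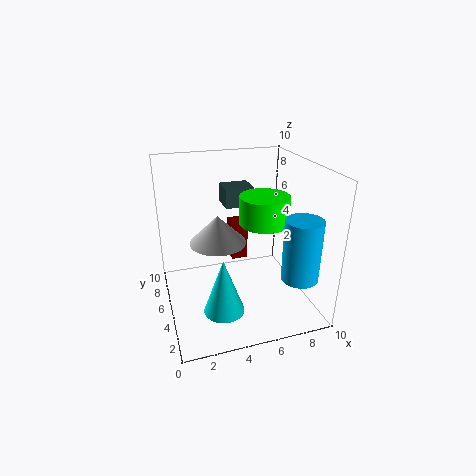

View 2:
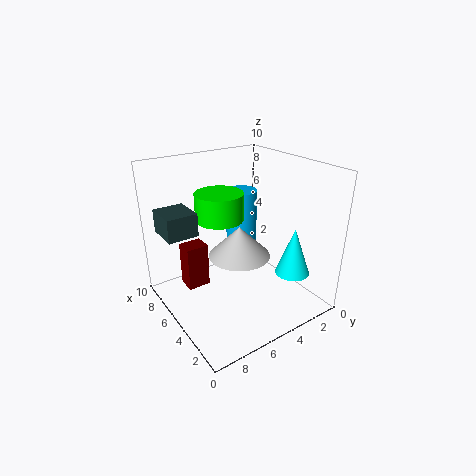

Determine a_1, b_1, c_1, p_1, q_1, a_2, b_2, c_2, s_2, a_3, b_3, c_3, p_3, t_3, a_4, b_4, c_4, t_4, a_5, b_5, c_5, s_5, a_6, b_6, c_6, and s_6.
a_1 = 5.25; b_1 = 7.25; c_1 = 2; p_1 = 1.25; q_1 = 1.5; a_2 = 8.5; b_2 = 2.25; c_2 = 2.75; s_2 = 1.25; a_3 = 5; b_3 = 8; c_3 = 6; p_3 = 2.25; t_3 = 1.5; a_4 = 7; b_4 = 5.25; c_4 = 5.75; t_4 = 2; a_5 = 3; b_5 = 1.5; c_5 = 2; s_5 = 1.25; a_6 = 3.75; b_6 = 5.75; c_6 = 4.5; s_6 = 2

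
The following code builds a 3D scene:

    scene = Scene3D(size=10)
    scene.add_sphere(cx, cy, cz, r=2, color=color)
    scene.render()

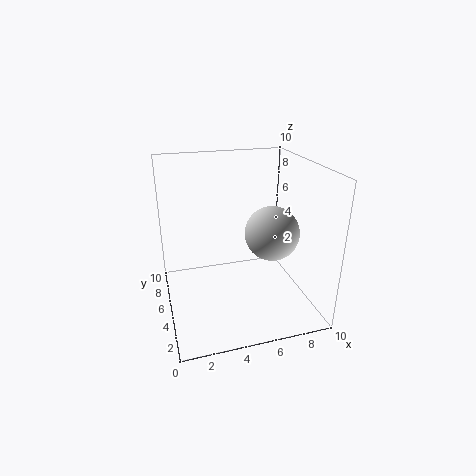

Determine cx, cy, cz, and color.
cx = 7.75; cy = 5.5; cz = 4.75; color = 'lightgray'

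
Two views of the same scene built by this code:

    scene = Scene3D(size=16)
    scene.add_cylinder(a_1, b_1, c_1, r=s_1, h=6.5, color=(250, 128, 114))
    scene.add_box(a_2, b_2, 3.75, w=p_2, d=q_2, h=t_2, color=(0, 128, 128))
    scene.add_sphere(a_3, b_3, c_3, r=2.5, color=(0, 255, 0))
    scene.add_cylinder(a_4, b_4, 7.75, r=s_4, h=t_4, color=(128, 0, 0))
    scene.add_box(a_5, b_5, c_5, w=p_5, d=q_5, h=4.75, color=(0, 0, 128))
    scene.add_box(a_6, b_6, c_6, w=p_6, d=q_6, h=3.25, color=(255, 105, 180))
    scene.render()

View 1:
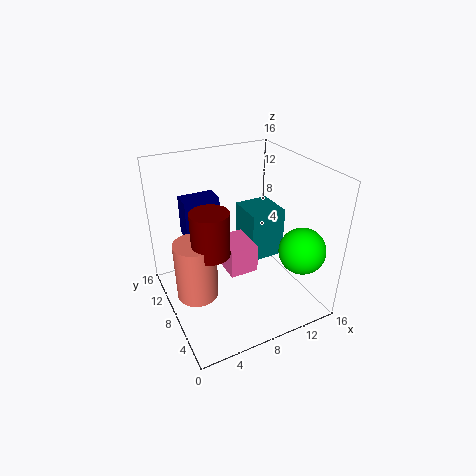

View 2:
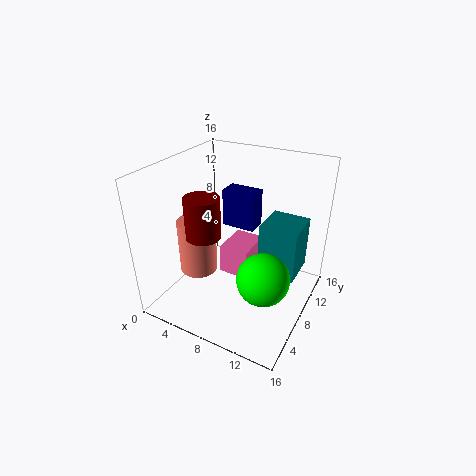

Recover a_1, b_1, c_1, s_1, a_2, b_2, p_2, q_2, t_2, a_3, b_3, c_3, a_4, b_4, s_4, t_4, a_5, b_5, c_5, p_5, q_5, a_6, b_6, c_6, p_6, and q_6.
a_1 = 2.75
b_1 = 7.5
c_1 = 2.5
s_1 = 2.25
a_2 = 10.25
b_2 = 8.5
p_2 = 4.25
q_2 = 4.5
t_2 = 6
a_3 = 13.25
b_3 = 3.25
c_3 = 7.5
a_4 = 4.25
b_4 = 6.75
s_4 = 2
t_4 = 4.75
a_5 = 3.5
b_5 = 12.25
c_5 = 6.5
p_5 = 4.25
q_5 = 2.5
a_6 = 6.5
b_6 = 6.5
c_6 = 4
p_6 = 3.25
q_6 = 4.25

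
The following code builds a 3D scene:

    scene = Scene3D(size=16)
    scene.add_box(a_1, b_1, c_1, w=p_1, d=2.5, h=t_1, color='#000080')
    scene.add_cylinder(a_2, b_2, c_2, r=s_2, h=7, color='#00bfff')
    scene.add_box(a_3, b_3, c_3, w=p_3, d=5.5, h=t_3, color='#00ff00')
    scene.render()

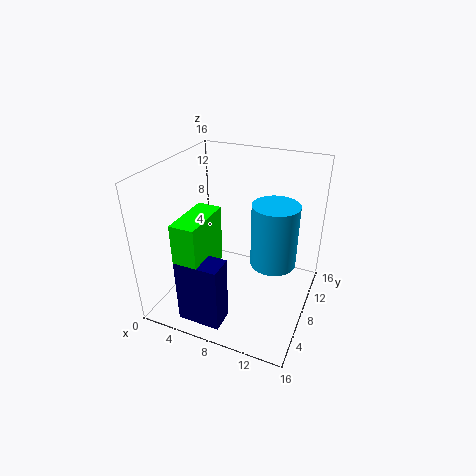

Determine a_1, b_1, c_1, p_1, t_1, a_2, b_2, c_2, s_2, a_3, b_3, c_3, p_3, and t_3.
a_1 = 4.5; b_1 = 0.5; c_1 = 1.5; p_1 = 4.5; t_1 = 7; a_2 = 12; b_2 = 8.5; c_2 = 5.5; s_2 = 2.5; a_3 = 4.5; b_3 = 0.5; c_3 = 6.5; p_3 = 2.5; t_3 = 6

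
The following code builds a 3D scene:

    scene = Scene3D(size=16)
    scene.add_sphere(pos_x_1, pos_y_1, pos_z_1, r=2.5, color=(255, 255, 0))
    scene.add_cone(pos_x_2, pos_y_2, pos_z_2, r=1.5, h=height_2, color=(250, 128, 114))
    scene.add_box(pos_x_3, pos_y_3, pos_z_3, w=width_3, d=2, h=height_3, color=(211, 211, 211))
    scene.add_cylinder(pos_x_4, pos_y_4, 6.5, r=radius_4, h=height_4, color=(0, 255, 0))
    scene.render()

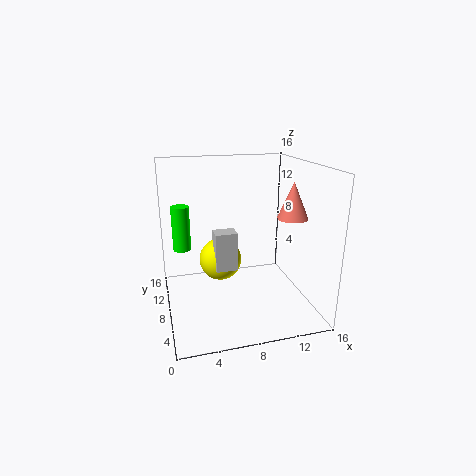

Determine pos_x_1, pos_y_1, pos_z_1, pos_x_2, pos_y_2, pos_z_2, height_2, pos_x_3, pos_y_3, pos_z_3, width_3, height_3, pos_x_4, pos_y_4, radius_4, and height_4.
pos_x_1 = 6.5
pos_y_1 = 10.5
pos_z_1 = 4.5
pos_x_2 = 12
pos_y_2 = 3
pos_z_2 = 11.5
height_2 = 3.5
pos_x_3 = 5.5
pos_y_3 = 8
pos_z_3 = 4
width_3 = 2.5
height_3 = 4.5
pos_x_4 = 2
pos_y_4 = 10
radius_4 = 1
height_4 = 5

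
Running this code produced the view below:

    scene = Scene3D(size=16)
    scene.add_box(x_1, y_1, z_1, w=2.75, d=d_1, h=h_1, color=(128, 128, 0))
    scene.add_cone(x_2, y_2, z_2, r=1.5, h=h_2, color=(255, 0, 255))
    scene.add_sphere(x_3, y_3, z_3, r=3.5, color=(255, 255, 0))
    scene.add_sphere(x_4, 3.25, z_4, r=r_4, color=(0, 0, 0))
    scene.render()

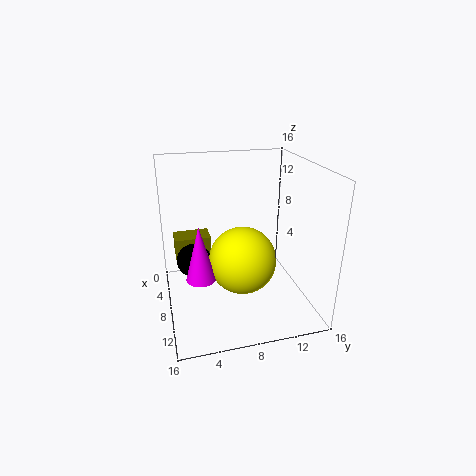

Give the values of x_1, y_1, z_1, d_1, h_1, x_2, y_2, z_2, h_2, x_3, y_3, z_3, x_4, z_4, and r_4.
x_1 = 2.25
y_1 = 1.25
z_1 = 4.5
d_1 = 4.25
h_1 = 2.5
x_2 = 11.25
y_2 = 3.25
z_2 = 5.5
h_2 = 5.75
x_3 = 10.75
y_3 = 7.75
z_3 = 6.75
x_4 = 5.5
z_4 = 4.5
r_4 = 2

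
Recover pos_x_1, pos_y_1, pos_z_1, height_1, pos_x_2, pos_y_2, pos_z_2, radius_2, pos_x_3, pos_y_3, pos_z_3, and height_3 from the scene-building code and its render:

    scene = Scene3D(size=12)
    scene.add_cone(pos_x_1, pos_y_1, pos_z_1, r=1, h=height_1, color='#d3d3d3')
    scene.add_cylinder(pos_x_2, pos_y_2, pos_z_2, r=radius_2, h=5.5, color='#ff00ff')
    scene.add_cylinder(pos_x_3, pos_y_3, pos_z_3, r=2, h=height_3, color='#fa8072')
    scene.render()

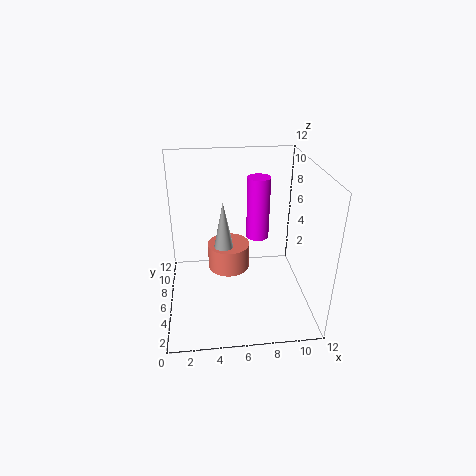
pos_x_1 = 5; pos_y_1 = 9; pos_z_1 = 3; height_1 = 5; pos_x_2 = 8; pos_y_2 = 8; pos_z_2 = 5; radius_2 = 1; pos_x_3 = 5.5; pos_y_3 = 9.5; pos_z_3 = 1; height_3 = 2.5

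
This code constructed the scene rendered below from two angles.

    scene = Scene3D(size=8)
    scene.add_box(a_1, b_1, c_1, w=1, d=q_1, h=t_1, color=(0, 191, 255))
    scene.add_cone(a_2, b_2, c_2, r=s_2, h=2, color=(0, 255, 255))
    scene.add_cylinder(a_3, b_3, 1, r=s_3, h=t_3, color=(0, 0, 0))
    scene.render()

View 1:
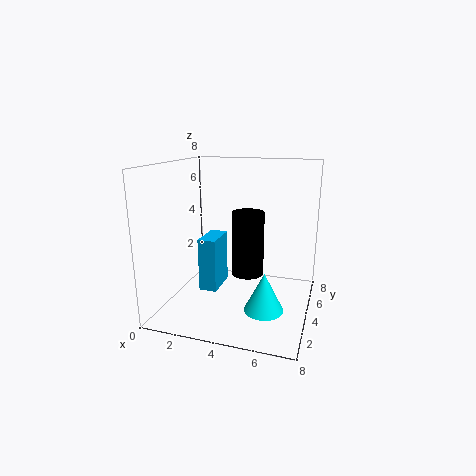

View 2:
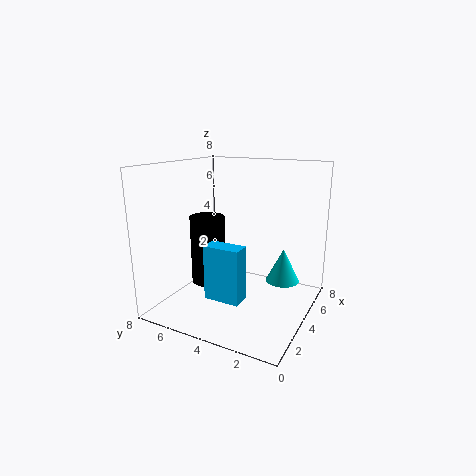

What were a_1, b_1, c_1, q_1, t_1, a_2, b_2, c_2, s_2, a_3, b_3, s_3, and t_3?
a_1 = 2, b_1 = 3, c_1 = 1, q_1 = 2, t_1 = 3, a_2 = 6, b_2 = 2, c_2 = 1, s_2 = 1, a_3 = 4, b_3 = 6, s_3 = 1, t_3 = 4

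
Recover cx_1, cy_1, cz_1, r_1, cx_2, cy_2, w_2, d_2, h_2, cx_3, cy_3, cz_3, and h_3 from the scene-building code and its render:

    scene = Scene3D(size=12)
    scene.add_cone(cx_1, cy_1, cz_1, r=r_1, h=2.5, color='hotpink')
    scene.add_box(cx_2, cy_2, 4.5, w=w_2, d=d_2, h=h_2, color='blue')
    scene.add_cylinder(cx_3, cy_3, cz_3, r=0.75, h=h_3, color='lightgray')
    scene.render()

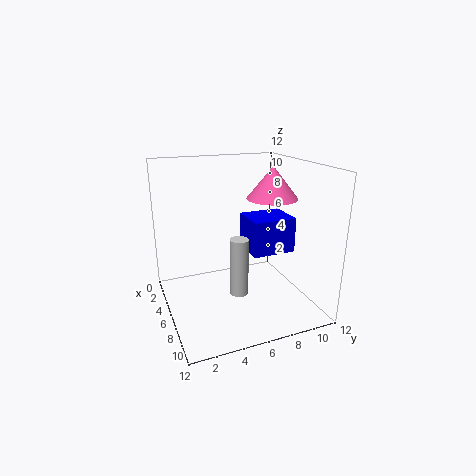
cx_1 = 7.5
cy_1 = 8.25
cz_1 = 9.5
r_1 = 2
cx_2 = 4
cy_2 = 7
w_2 = 3.25
d_2 = 3.75
h_2 = 3
cx_3 = 7.5
cy_3 = 5.5
cz_3 = 1.75
h_3 = 4.75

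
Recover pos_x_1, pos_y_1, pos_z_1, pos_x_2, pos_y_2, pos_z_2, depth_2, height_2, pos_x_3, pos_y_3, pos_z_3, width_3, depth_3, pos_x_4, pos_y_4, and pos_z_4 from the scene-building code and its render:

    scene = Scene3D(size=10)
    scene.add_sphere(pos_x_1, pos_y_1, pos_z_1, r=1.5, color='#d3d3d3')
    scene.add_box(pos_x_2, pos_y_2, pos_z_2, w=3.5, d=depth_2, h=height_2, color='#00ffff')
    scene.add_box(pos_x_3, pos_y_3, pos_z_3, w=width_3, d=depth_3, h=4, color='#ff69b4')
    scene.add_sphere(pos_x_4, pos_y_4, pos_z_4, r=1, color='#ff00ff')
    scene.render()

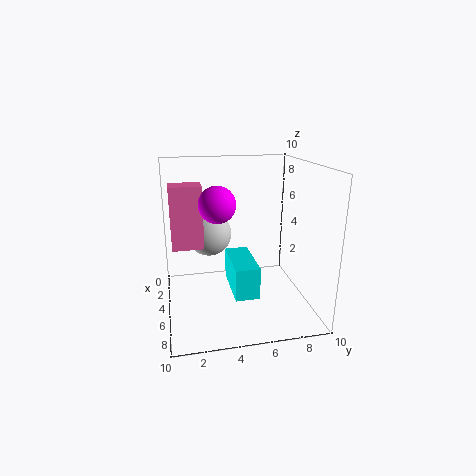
pos_x_1 = 5, pos_y_1 = 3, pos_z_1 = 5.5, pos_x_2 = 5.5, pos_y_2 = 4, pos_z_2 = 2.5, depth_2 = 1.5, height_2 = 2, pos_x_3 = 5, pos_y_3 = 0.5, pos_z_3 = 5, width_3 = 1.5, depth_3 = 2, pos_x_4 = 9, pos_y_4 = 3, pos_z_4 = 8.5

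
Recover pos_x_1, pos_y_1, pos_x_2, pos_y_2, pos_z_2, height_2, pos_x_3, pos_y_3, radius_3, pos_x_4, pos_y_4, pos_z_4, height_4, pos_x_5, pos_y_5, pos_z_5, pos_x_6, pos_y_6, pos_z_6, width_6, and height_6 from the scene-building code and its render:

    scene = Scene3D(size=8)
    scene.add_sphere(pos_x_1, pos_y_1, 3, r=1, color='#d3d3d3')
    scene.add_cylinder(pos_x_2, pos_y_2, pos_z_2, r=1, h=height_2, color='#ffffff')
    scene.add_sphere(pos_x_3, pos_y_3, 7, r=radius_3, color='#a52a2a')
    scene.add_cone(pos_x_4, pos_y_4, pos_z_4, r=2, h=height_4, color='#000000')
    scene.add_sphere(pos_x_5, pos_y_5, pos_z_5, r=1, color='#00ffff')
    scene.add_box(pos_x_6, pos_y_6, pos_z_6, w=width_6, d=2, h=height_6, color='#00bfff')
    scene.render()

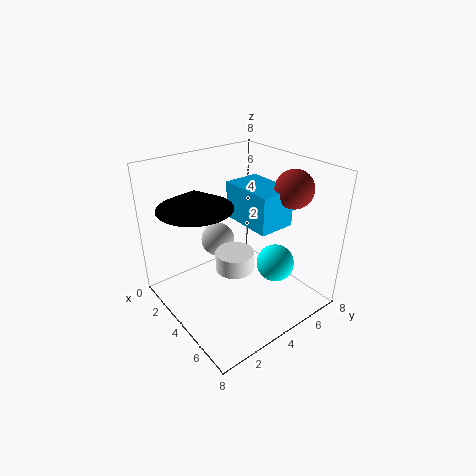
pos_x_1 = 2, pos_y_1 = 4, pos_x_2 = 5, pos_y_2 = 3, pos_z_2 = 3, height_2 = 1, pos_x_3 = 6, pos_y_3 = 6, radius_3 = 1, pos_x_4 = 3, pos_y_4 = 2, pos_z_4 = 6, height_4 = 1, pos_x_5 = 6, pos_y_5 = 5, pos_z_5 = 3, pos_x_6 = 3, pos_y_6 = 4, pos_z_6 = 5, width_6 = 3, height_6 = 2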